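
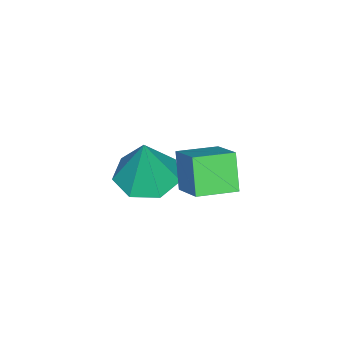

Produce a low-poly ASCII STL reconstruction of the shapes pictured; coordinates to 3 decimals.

solid 
facet normal -0.237 -0.068 -0.969
outer loop
vertex -1.112 -3.783 -0.228
vertex -1.646 -2.989 -0.153
vertex -0.715 -3.066 -0.375
endloop
endfacet
facet normal 0.863 -0.421 0.278
outer loop
vertex -1.112 -3.783 -0.228
vertex -0.715 -3.066 -0.375
vertex -1.234 -2.871 1.533
endloop
endfacet
facet normal -0.237 -0.068 -0.969
outer loop
vertex -0.715 -3.066 -0.375
vertex -1.646 -2.989 -0.153
vertex -1.019 -2.29 -0.355
endloop
endfacet
facet normal 0.912 0.352 0.212
outer loop
vertex -0.715 -3.066 -0.375
vertex -1.019 -2.29 -0.355
vertex -1.234 -2.871 1.533
endloop
endfacet
facet normal -0.237 -0.068 -0.969
outer loop
vertex -1.019 -2.29 -0.355
vertex -1.646 -2.989 -0.153
vertex -1.795 -2.041 -0.183
endloop
endfacet
facet normal 0.352 0.882 0.312
outer loop
vertex -1.019 -2.29 -0.355
vertex -1.795 -2.041 -0.183
vertex -1.234 -2.871 1.533
endloop
endfacet
facet normal -0.236 -0.068 -0.969
outer loop
vertex -1.795 -2.041 -0.183
vertex -1.646 -2.989 -0.153
vertex -2.459 -2.505 0.011
endloop
endfacet
facet normal -0.392 0.771 0.501
outer loop
vertex -1.795 -2.041 -0.183
vertex -2.459 -2.505 0.011
vertex -1.234 -2.871 1.533
endloop
endfacet
facet normal -0.236 -0.068 -0.969
outer loop
vertex -2.459 -2.505 0.011
vertex -1.646 -2.989 -0.153
vertex -2.51 -3.334 0.082
endloop
endfacet
facet normal -0.763 0.102 0.638
outer loop
vertex -2.459 -2.505 0.011
vertex -2.51 -3.334 0.082
vertex -1.234 -2.871 1.533
endloop
endfacet
facet normal -0.237 -0.067 -0.969
outer loop
vertex -2.51 -3.334 0.082
vertex -1.646 -2.989 -0.153
vertex -1.911 -3.902 -0.025
endloop
endfacet
facet normal -0.479 -0.622 0.620
outer loop
vertex -2.51 -3.334 0.082
vertex -1.911 -3.902 -0.025
vertex -1.234 -2.871 1.533
endloop
endfacet
facet normal -0.236 -0.067 -0.969
outer loop
vertex -1.911 -3.902 -0.025
vertex -1.646 -2.989 -0.153
vertex -1.112 -3.783 -0.228
endloop
endfacet
facet normal 0.244 -0.854 0.459
outer loop
vertex -1.911 -3.902 -0.025
vertex -1.112 -3.783 -0.228
vertex -1.234 -2.871 1.533
endloop
endfacet
facet normal -0.572 -0.634 -0.520
outer loop
vertex -0.275 -1.491 2.585
vertex -1.079 -0.652 2.446
vertex 0.258 -1.147 1.579
endloop
endfacet
facet normal 0.687 -0.717 0.119
outer loop
vertex 0.979 -0.348 2.234
vertex -0.275 -1.491 2.585
vertex 0.258 -1.147 1.579
endloop
endfacet
facet normal -0.572 -0.634 -0.520
outer loop
vertex 0.258 -1.147 1.579
vertex -1.079 -0.652 2.446
vertex -0.545 -0.308 1.439
endloop
endfacet
facet normal 0.449 0.288 -0.846
outer loop
vertex -0.545 -0.308 1.439
vertex 0.979 -0.348 2.234
vertex 0.258 -1.147 1.579
endloop
endfacet
facet normal -0.448 -0.289 0.846
outer loop
vertex -0.275 -1.491 2.585
vertex -0.358 0.147 3.101
vertex -1.079 -0.652 2.446
endloop
endfacet
facet normal 0.687 -0.717 0.119
outer loop
vertex 0.445 -0.692 3.241
vertex -0.275 -1.491 2.585
vertex 0.979 -0.348 2.234
endloop
endfacet
facet normal -0.449 -0.289 0.845
outer loop
vertex 0.445 -0.692 3.241
vertex -0.358 0.147 3.101
vertex -0.275 -1.491 2.585
endloop
endfacet
facet normal -0.687 0.717 -0.119
outer loop
vertex -1.079 -0.652 2.446
vertex -0.358 0.147 3.101
vertex -0.545 -0.308 1.439
endloop
endfacet
facet normal 0.449 0.290 -0.845
outer loop
vertex 0.175 0.491 2.095
vertex 0.979 -0.348 2.234
vertex -0.545 -0.308 1.439
endloop
endfacet
facet normal -0.687 0.717 -0.119
outer loop
vertex -0.545 -0.308 1.439
vertex -0.358 0.147 3.101
vertex 0.175 0.491 2.095
endloop
endfacet
facet normal 0.572 0.634 0.520
outer loop
vertex 0.175 0.491 2.095
vertex 0.445 -0.692 3.241
vertex 0.979 -0.348 2.234
endloop
endfacet
facet normal 0.572 0.634 0.520
outer loop
vertex -0.358 0.147 3.101
vertex 0.445 -0.692 3.241
vertex 0.175 0.491 2.095
endloop
endfacet

endsolid


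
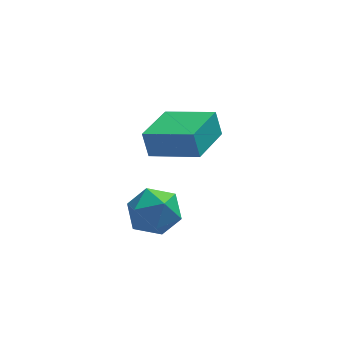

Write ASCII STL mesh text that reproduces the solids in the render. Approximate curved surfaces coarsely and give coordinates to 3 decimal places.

solid 
facet normal -0.516 -0.843 0.152
outer loop
vertex 2.048 2.115 3.012
vertex 0.248 3.1 2.369
vertex 2.254 1.797 1.947
endloop
endfacet
facet normal 0.837 -0.458 0.299
outer loop
vertex 3.332 3.56 1.631
vertex 2.048 2.115 3.012
vertex 2.254 1.797 1.947
endloop
endfacet
facet normal -0.516 -0.843 0.151
outer loop
vertex 2.254 1.797 1.947
vertex 0.248 3.1 2.369
vertex 0.454 2.783 1.305
endloop
endfacet
facet normal 0.182 -0.280 -0.942
outer loop
vertex 0.454 2.783 1.305
vertex 3.332 3.56 1.631
vertex 2.254 1.797 1.947
endloop
endfacet
facet normal -0.183 0.281 0.942
outer loop
vertex 2.048 2.115 3.012
vertex 1.326 4.863 2.053
vertex 0.248 3.1 2.369
endloop
endfacet
facet normal 0.837 -0.458 0.299
outer loop
vertex 3.126 3.877 2.695
vertex 2.048 2.115 3.012
vertex 3.332 3.56 1.631
endloop
endfacet
facet normal -0.182 0.281 0.942
outer loop
vertex 3.126 3.877 2.695
vertex 1.326 4.863 2.053
vertex 2.048 2.115 3.012
endloop
endfacet
facet normal -0.837 0.458 -0.299
outer loop
vertex 0.248 3.1 2.369
vertex 1.326 4.863 2.053
vertex 0.454 2.783 1.305
endloop
endfacet
facet normal 0.183 -0.281 -0.942
outer loop
vertex 1.532 4.545 0.988
vertex 3.332 3.56 1.631
vertex 0.454 2.783 1.305
endloop
endfacet
facet normal -0.837 0.458 -0.299
outer loop
vertex 0.454 2.783 1.305
vertex 1.326 4.863 2.053
vertex 1.532 4.545 0.988
endloop
endfacet
facet normal 0.516 0.843 -0.151
outer loop
vertex 1.532 4.545 0.988
vertex 3.126 3.877 2.695
vertex 3.332 3.56 1.631
endloop
endfacet
facet normal 0.516 0.843 -0.152
outer loop
vertex 1.326 4.863 2.053
vertex 3.126 3.877 2.695
vertex 1.532 4.545 0.988
endloop
endfacet
facet normal -0.266 -0.170 0.949
outer loop
vertex 0.097 0.225 1.802
vertex -0.45 -0.705 1.482
vertex 0.634 -0.763 1.776
endloop
endfacet
facet normal 0.360 0.172 0.917
outer loop
vertex 0.097 0.225 1.802
vertex 0.634 -0.763 1.776
vertex 1.146 0.166 1.401
endloop
endfacet
facet normal 0.260 0.784 0.564
outer loop
vertex 0.097 0.225 1.802
vertex 1.146 0.166 1.401
vertex 0.378 0.798 0.876
endloop
endfacet
facet normal -0.429 0.821 0.378
outer loop
vertex 0.097 0.225 1.802
vertex 0.378 0.798 0.876
vertex -0.608 0.26 0.926
endloop
endfacet
facet normal -0.753 0.231 0.616
outer loop
vertex 0.097 0.225 1.802
vertex -0.608 0.26 0.926
vertex -0.45 -0.705 1.482
endloop
endfacet
facet normal 0.811 -0.230 0.538
outer loop
vertex 1.146 0.166 1.401
vertex 0.634 -0.763 1.776
vertex 1.248 -0.8 0.834
endloop
endfacet
facet normal -0.202 -0.783 0.589
outer loop
vertex 0.634 -0.763 1.776
vertex -0.45 -0.705 1.482
vertex 0.262 -1.338 0.884
endloop
endfacet
facet normal -0.990 -0.134 0.049
outer loop
vertex -0.45 -0.705 1.482
vertex -0.608 0.26 0.926
vertex -0.506 -0.706 0.359
endloop
endfacet
facet normal -0.464 0.820 -0.335
outer loop
vertex -0.608 0.26 0.926
vertex 0.378 0.798 0.876
vertex 0.006 0.223 -0.016
endloop
endfacet
facet normal 0.648 0.761 -0.033
outer loop
vertex 0.378 0.798 0.876
vertex 1.146 0.166 1.401
vertex 1.09 0.165 0.278
endloop
endfacet
facet normal 0.429 -0.821 -0.378
outer loop
vertex 0.543 -0.765 -0.042
vertex 1.248 -0.8 0.834
vertex 0.262 -1.338 0.884
endloop
endfacet
facet normal -0.260 -0.784 -0.564
outer loop
vertex 0.543 -0.765 -0.042
vertex 0.262 -1.338 0.884
vertex -0.506 -0.706 0.359
endloop
endfacet
facet normal -0.360 -0.172 -0.917
outer loop
vertex 0.543 -0.765 -0.042
vertex -0.506 -0.706 0.359
vertex 0.006 0.223 -0.016
endloop
endfacet
facet normal 0.266 0.170 -0.949
outer loop
vertex 0.543 -0.765 -0.042
vertex 0.006 0.223 -0.016
vertex 1.09 0.165 0.278
endloop
endfacet
facet normal 0.753 -0.231 -0.616
outer loop
vertex 0.543 -0.765 -0.042
vertex 1.09 0.165 0.278
vertex 1.248 -0.8 0.834
endloop
endfacet
facet normal 0.464 -0.820 0.335
outer loop
vertex 0.262 -1.338 0.884
vertex 1.248 -0.8 0.834
vertex 0.634 -0.763 1.776
endloop
endfacet
facet normal -0.648 -0.761 0.033
outer loop
vertex -0.506 -0.706 0.359
vertex 0.262 -1.338 0.884
vertex -0.45 -0.705 1.482
endloop
endfacet
facet normal -0.811 0.230 -0.538
outer loop
vertex 0.006 0.223 -0.016
vertex -0.506 -0.706 0.359
vertex -0.608 0.26 0.926
endloop
endfacet
facet normal 0.202 0.783 -0.589
outer loop
vertex 1.09 0.165 0.278
vertex 0.006 0.223 -0.016
vertex 0.378 0.798 0.876
endloop
endfacet
facet normal 0.990 0.134 -0.049
outer loop
vertex 1.248 -0.8 0.834
vertex 1.09 0.165 0.278
vertex 1.146 0.166 1.401
endloop
endfacet

endsolid


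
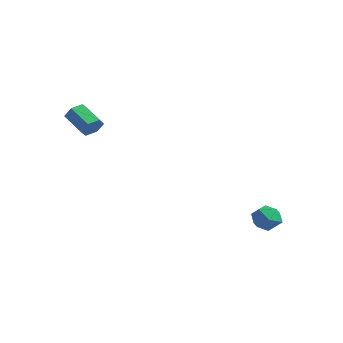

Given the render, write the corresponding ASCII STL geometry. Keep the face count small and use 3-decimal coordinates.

solid 
facet normal 0.873 0.025 -0.486
outer loop
vertex -1.157 -2.245 1.556
vertex -1.391 -2.396 1.128
vertex -1.347 -1.898 1.233
endloop
endfacet
facet normal 0.314 0.733 0.603
outer loop
vertex -1.157 -2.245 1.556
vertex -1.347 -1.898 1.233
vertex -2.136 -2.274 2.1
endloop
endfacet
facet normal 0.314 0.733 0.603
outer loop
vertex -2.136 -2.274 2.1
vertex -1.347 -1.898 1.233
vertex -2.326 -1.927 1.777
endloop
endfacet
facet normal -0.874 -0.027 0.485
outer loop
vertex -2.136 -2.274 2.1
vertex -2.326 -1.927 1.777
vertex -2.369 -2.424 1.672
endloop
endfacet
facet normal 0.874 0.025 -0.485
outer loop
vertex -1.347 -1.898 1.233
vertex -1.391 -2.396 1.128
vertex -1.58 -2.049 0.805
endloop
endfacet
facet normal -0.165 0.955 -0.247
outer loop
vertex -1.347 -1.898 1.233
vertex -1.58 -2.049 0.805
vertex -2.326 -1.927 1.777
endloop
endfacet
facet normal -0.165 0.955 -0.247
outer loop
vertex -2.326 -1.927 1.777
vertex -1.58 -2.049 0.805
vertex -2.559 -2.078 1.349
endloop
endfacet
facet normal -0.874 -0.027 0.485
outer loop
vertex -2.326 -1.927 1.777
vertex -2.559 -2.078 1.349
vertex -2.369 -2.424 1.672
endloop
endfacet
facet normal 0.874 0.025 -0.485
outer loop
vertex -1.58 -2.049 0.805
vertex -1.391 -2.396 1.128
vertex -1.624 -2.546 0.7
endloop
endfacet
facet normal -0.479 0.222 -0.850
outer loop
vertex -1.58 -2.049 0.805
vertex -1.624 -2.546 0.7
vertex -2.559 -2.078 1.349
endloop
endfacet
facet normal -0.479 0.222 -0.850
outer loop
vertex -2.559 -2.078 1.349
vertex -1.624 -2.546 0.7
vertex -2.603 -2.575 1.244
endloop
endfacet
facet normal -0.873 -0.025 0.486
outer loop
vertex -2.559 -2.078 1.349
vertex -2.603 -2.575 1.244
vertex -2.369 -2.424 1.672
endloop
endfacet
facet normal 0.874 0.027 -0.485
outer loop
vertex -1.624 -2.546 0.7
vertex -1.391 -2.396 1.128
vertex -1.434 -2.893 1.023
endloop
endfacet
facet normal -0.314 -0.733 -0.603
outer loop
vertex -1.624 -2.546 0.7
vertex -1.434 -2.893 1.023
vertex -2.603 -2.575 1.244
endloop
endfacet
facet normal -0.314 -0.733 -0.603
outer loop
vertex -2.603 -2.575 1.244
vertex -1.434 -2.893 1.023
vertex -2.413 -2.922 1.567
endloop
endfacet
facet normal -0.873 -0.025 0.486
outer loop
vertex -2.603 -2.575 1.244
vertex -2.413 -2.922 1.567
vertex -2.369 -2.424 1.672
endloop
endfacet
facet normal 0.874 0.027 -0.485
outer loop
vertex -1.434 -2.893 1.023
vertex -1.391 -2.396 1.128
vertex -1.201 -2.742 1.451
endloop
endfacet
facet normal 0.165 -0.955 0.247
outer loop
vertex -1.434 -2.893 1.023
vertex -1.201 -2.742 1.451
vertex -2.413 -2.922 1.567
endloop
endfacet
facet normal 0.165 -0.955 0.247
outer loop
vertex -2.413 -2.922 1.567
vertex -1.201 -2.742 1.451
vertex -2.18 -2.771 1.995
endloop
endfacet
facet normal -0.874 -0.025 0.485
outer loop
vertex -2.413 -2.922 1.567
vertex -2.18 -2.771 1.995
vertex -2.369 -2.424 1.672
endloop
endfacet
facet normal 0.873 0.025 -0.486
outer loop
vertex -1.201 -2.742 1.451
vertex -1.391 -2.396 1.128
vertex -1.157 -2.245 1.556
endloop
endfacet
facet normal 0.479 -0.222 0.850
outer loop
vertex -1.201 -2.742 1.451
vertex -1.157 -2.245 1.556
vertex -2.18 -2.771 1.995
endloop
endfacet
facet normal 0.479 -0.222 0.850
outer loop
vertex -2.18 -2.771 1.995
vertex -1.157 -2.245 1.556
vertex -2.136 -2.274 2.1
endloop
endfacet
facet normal -0.874 -0.025 0.485
outer loop
vertex -2.18 -2.771 1.995
vertex -2.136 -2.274 2.1
vertex -2.369 -2.424 1.672
endloop
endfacet
facet normal -0.540 0.799 0.265
outer loop
vertex 2.659 3.352 -3.557
vertex 2.107 3.065 -3.816
vertex 2.27 2.961 -3.171
endloop
endfacet
facet normal 0.006 0.699 0.715
outer loop
vertex 2.659 3.352 -3.557
vertex 2.27 2.961 -3.171
vertex 2.94 2.914 -3.131
endloop
endfacet
facet normal 0.610 0.718 0.336
outer loop
vertex 2.659 3.352 -3.557
vertex 2.94 2.914 -3.131
vertex 3.192 2.99 -3.751
endloop
endfacet
facet normal 0.436 0.829 -0.349
outer loop
vertex 2.659 3.352 -3.557
vertex 3.192 2.99 -3.751
vertex 2.677 3.083 -4.174
endloop
endfacet
facet normal -0.273 0.879 -0.391
outer loop
vertex 2.659 3.352 -3.557
vertex 2.677 3.083 -4.174
vertex 2.107 3.065 -3.816
endloop
endfacet
facet normal -0.056 0.047 0.997
outer loop
vertex 2.94 2.914 -3.131
vertex 2.27 2.961 -3.171
vertex 2.563 2.357 -3.126
endloop
endfacet
facet normal -0.940 0.208 0.271
outer loop
vertex 2.27 2.961 -3.171
vertex 2.107 3.065 -3.816
vertex 2.048 2.45 -3.549
endloop
endfacet
facet normal -0.508 0.337 -0.792
outer loop
vertex 2.107 3.065 -3.816
vertex 2.677 3.083 -4.174
vertex 2.3 2.526 -4.169
endloop
endfacet
facet normal 0.641 0.257 -0.724
outer loop
vertex 2.677 3.083 -4.174
vertex 3.192 2.99 -3.751
vertex 2.97 2.479 -4.129
endloop
endfacet
facet normal 0.920 0.078 0.384
outer loop
vertex 3.192 2.99 -3.751
vertex 2.94 2.914 -3.131
vertex 3.133 2.375 -3.484
endloop
endfacet
facet normal -0.436 -0.829 0.349
outer loop
vertex 2.581 2.088 -3.743
vertex 2.563 2.357 -3.126
vertex 2.048 2.45 -3.549
endloop
endfacet
facet normal -0.610 -0.718 -0.336
outer loop
vertex 2.581 2.088 -3.743
vertex 2.048 2.45 -3.549
vertex 2.3 2.526 -4.169
endloop
endfacet
facet normal -0.006 -0.699 -0.715
outer loop
vertex 2.581 2.088 -3.743
vertex 2.3 2.526 -4.169
vertex 2.97 2.479 -4.129
endloop
endfacet
facet normal 0.540 -0.799 -0.265
outer loop
vertex 2.581 2.088 -3.743
vertex 2.97 2.479 -4.129
vertex 3.133 2.375 -3.484
endloop
endfacet
facet normal 0.273 -0.879 0.391
outer loop
vertex 2.581 2.088 -3.743
vertex 3.133 2.375 -3.484
vertex 2.563 2.357 -3.126
endloop
endfacet
facet normal -0.641 -0.257 0.724
outer loop
vertex 2.048 2.45 -3.549
vertex 2.563 2.357 -3.126
vertex 2.27 2.961 -3.171
endloop
endfacet
facet normal -0.920 -0.078 -0.384
outer loop
vertex 2.3 2.526 -4.169
vertex 2.048 2.45 -3.549
vertex 2.107 3.065 -3.816
endloop
endfacet
facet normal 0.056 -0.047 -0.997
outer loop
vertex 2.97 2.479 -4.129
vertex 2.3 2.526 -4.169
vertex 2.677 3.083 -4.174
endloop
endfacet
facet normal 0.940 -0.208 -0.271
outer loop
vertex 3.133 2.375 -3.484
vertex 2.97 2.479 -4.129
vertex 3.192 2.99 -3.751
endloop
endfacet
facet normal 0.508 -0.337 0.792
outer loop
vertex 2.563 2.357 -3.126
vertex 3.133 2.375 -3.484
vertex 2.94 2.914 -3.131
endloop
endfacet

endsolid


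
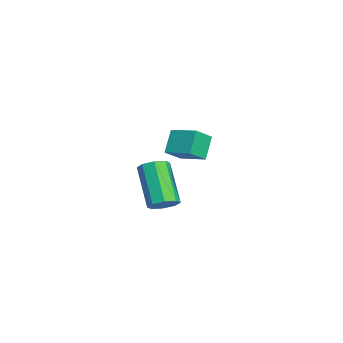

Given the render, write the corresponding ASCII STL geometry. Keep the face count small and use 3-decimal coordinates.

solid 
facet normal -0.540 0.242 0.806
outer loop
vertex -2.172 -0.168 0.543
vertex -1.327 0.809 0.816
vertex -2.762 0.51 -0.056
endloop
endfacet
facet normal -0.640 -0.740 -0.207
outer loop
vertex -2.093 0.211 -1.056
vertex -2.172 -0.168 0.543
vertex -2.762 0.51 -0.056
endloop
endfacet
facet normal -0.540 0.242 0.806
outer loop
vertex -2.762 0.51 -0.056
vertex -1.327 0.809 0.816
vertex -1.917 1.487 0.217
endloop
endfacet
facet normal -0.547 0.628 -0.554
outer loop
vertex -1.917 1.487 0.217
vertex -2.093 0.211 -1.056
vertex -2.762 0.51 -0.056
endloop
endfacet
facet normal 0.547 -0.628 0.554
outer loop
vertex -2.172 -0.168 0.543
vertex -0.658 0.51 -0.184
vertex -1.327 0.809 0.816
endloop
endfacet
facet normal -0.640 -0.740 -0.207
outer loop
vertex -1.503 -0.467 -0.457
vertex -2.172 -0.168 0.543
vertex -2.093 0.211 -1.056
endloop
endfacet
facet normal 0.547 -0.628 0.554
outer loop
vertex -1.503 -0.467 -0.457
vertex -0.658 0.51 -0.184
vertex -2.172 -0.168 0.543
endloop
endfacet
facet normal 0.640 0.740 0.207
outer loop
vertex -1.327 0.809 0.816
vertex -0.658 0.51 -0.184
vertex -1.917 1.487 0.217
endloop
endfacet
facet normal -0.547 0.628 -0.554
outer loop
vertex -1.248 1.188 -0.783
vertex -2.093 0.211 -1.056
vertex -1.917 1.487 0.217
endloop
endfacet
facet normal 0.640 0.740 0.207
outer loop
vertex -1.917 1.487 0.217
vertex -0.658 0.51 -0.184
vertex -1.248 1.188 -0.783
endloop
endfacet
facet normal 0.540 -0.242 -0.806
outer loop
vertex -1.248 1.188 -0.783
vertex -1.503 -0.467 -0.457
vertex -2.093 0.211 -1.056
endloop
endfacet
facet normal 0.540 -0.242 -0.806
outer loop
vertex -0.658 0.51 -0.184
vertex -1.503 -0.467 -0.457
vertex -1.248 1.188 -0.783
endloop
endfacet
facet normal 0.622 0.166 -0.765
outer loop
vertex 3.783 -1.166 -0.966
vertex 3.374 -0.718 -1.201
vertex 3.878 -0.711 -0.79
endloop
endfacet
facet normal 0.759 -0.367 0.538
outer loop
vertex 3.783 -1.166 -0.966
vertex 3.878 -0.711 -0.79
vertex 2.494 -1.51 0.617
endloop
endfacet
facet normal 0.759 -0.366 0.539
outer loop
vertex 2.494 -1.51 0.617
vertex 3.878 -0.711 -0.79
vertex 2.589 -1.054 0.793
endloop
endfacet
facet normal -0.623 -0.165 0.764
outer loop
vertex 2.494 -1.51 0.617
vertex 2.589 -1.054 0.793
vertex 2.086 -1.062 0.381
endloop
endfacet
facet normal 0.622 0.165 -0.765
outer loop
vertex 3.878 -0.711 -0.79
vertex 3.374 -0.718 -1.201
vertex 3.678 -0.26 -0.855
endloop
endfacet
facet normal 0.671 0.389 0.631
outer loop
vertex 3.878 -0.711 -0.79
vertex 3.678 -0.26 -0.855
vertex 2.589 -1.054 0.793
endloop
endfacet
facet normal 0.671 0.389 0.631
outer loop
vertex 2.589 -1.054 0.793
vertex 3.678 -0.26 -0.855
vertex 2.389 -0.603 0.728
endloop
endfacet
facet normal -0.623 -0.166 0.764
outer loop
vertex 2.589 -1.054 0.793
vertex 2.389 -0.603 0.728
vertex 2.086 -1.062 0.381
endloop
endfacet
facet normal 0.623 0.164 -0.765
outer loop
vertex 3.678 -0.26 -0.855
vertex 3.374 -0.718 -1.201
vertex 3.301 -0.077 -1.123
endloop
endfacet
facet normal 0.192 0.915 0.355
outer loop
vertex 3.678 -0.26 -0.855
vertex 3.301 -0.077 -1.123
vertex 2.389 -0.603 0.728
endloop
endfacet
facet normal 0.190 0.916 0.354
outer loop
vertex 2.389 -0.603 0.728
vertex 3.301 -0.077 -1.123
vertex 2.012 -0.421 0.46
endloop
endfacet
facet normal -0.623 -0.166 0.764
outer loop
vertex 2.389 -0.603 0.728
vertex 2.012 -0.421 0.46
vertex 2.086 -1.062 0.381
endloop
endfacet
facet normal 0.623 0.164 -0.765
outer loop
vertex 3.301 -0.077 -1.123
vertex 3.374 -0.718 -1.201
vertex 2.966 -0.27 -1.437
endloop
endfacet
facet normal -0.401 0.907 -0.130
outer loop
vertex 3.301 -0.077 -1.123
vertex 2.966 -0.27 -1.437
vertex 2.012 -0.421 0.46
endloop
endfacet
facet normal -0.401 0.907 -0.130
outer loop
vertex 2.012 -0.421 0.46
vertex 2.966 -0.27 -1.437
vertex 1.677 -0.614 0.146
endloop
endfacet
facet normal -0.622 -0.166 0.765
outer loop
vertex 2.012 -0.421 0.46
vertex 1.677 -0.614 0.146
vertex 2.086 -1.062 0.381
endloop
endfacet
facet normal 0.623 0.165 -0.764
outer loop
vertex 2.966 -0.27 -1.437
vertex 3.374 -0.718 -1.201
vertex 2.871 -0.726 -1.613
endloop
endfacet
facet normal -0.759 0.366 -0.539
outer loop
vertex 2.966 -0.27 -1.437
vertex 2.871 -0.726 -1.613
vertex 1.677 -0.614 0.146
endloop
endfacet
facet normal -0.759 0.367 -0.538
outer loop
vertex 1.677 -0.614 0.146
vertex 2.871 -0.726 -1.613
vertex 1.582 -1.069 -0.03
endloop
endfacet
facet normal -0.622 -0.166 0.765
outer loop
vertex 1.677 -0.614 0.146
vertex 1.582 -1.069 -0.03
vertex 2.086 -1.062 0.381
endloop
endfacet
facet normal 0.623 0.166 -0.764
outer loop
vertex 2.871 -0.726 -1.613
vertex 3.374 -0.718 -1.201
vertex 3.071 -1.177 -1.548
endloop
endfacet
facet normal -0.671 -0.389 -0.631
outer loop
vertex 2.871 -0.726 -1.613
vertex 3.071 -1.177 -1.548
vertex 1.582 -1.069 -0.03
endloop
endfacet
facet normal -0.671 -0.389 -0.631
outer loop
vertex 1.582 -1.069 -0.03
vertex 3.071 -1.177 -1.548
vertex 1.782 -1.52 0.035
endloop
endfacet
facet normal -0.622 -0.165 0.765
outer loop
vertex 1.582 -1.069 -0.03
vertex 1.782 -1.52 0.035
vertex 2.086 -1.062 0.381
endloop
endfacet
facet normal 0.623 0.166 -0.764
outer loop
vertex 3.071 -1.177 -1.548
vertex 3.374 -0.718 -1.201
vertex 3.448 -1.359 -1.28
endloop
endfacet
facet normal -0.191 -0.916 -0.354
outer loop
vertex 3.071 -1.177 -1.548
vertex 3.448 -1.359 -1.28
vertex 1.782 -1.52 0.035
endloop
endfacet
facet normal -0.192 -0.915 -0.355
outer loop
vertex 1.782 -1.52 0.035
vertex 3.448 -1.359 -1.28
vertex 2.159 -1.703 0.303
endloop
endfacet
facet normal -0.623 -0.164 0.765
outer loop
vertex 1.782 -1.52 0.035
vertex 2.159 -1.703 0.303
vertex 2.086 -1.062 0.381
endloop
endfacet
facet normal 0.622 0.166 -0.765
outer loop
vertex 3.448 -1.359 -1.28
vertex 3.374 -0.718 -1.201
vertex 3.783 -1.166 -0.966
endloop
endfacet
facet normal 0.401 -0.907 0.130
outer loop
vertex 3.448 -1.359 -1.28
vertex 3.783 -1.166 -0.966
vertex 2.159 -1.703 0.303
endloop
endfacet
facet normal 0.401 -0.907 0.130
outer loop
vertex 2.159 -1.703 0.303
vertex 3.783 -1.166 -0.966
vertex 2.494 -1.51 0.617
endloop
endfacet
facet normal -0.623 -0.164 0.765
outer loop
vertex 2.159 -1.703 0.303
vertex 2.494 -1.51 0.617
vertex 2.086 -1.062 0.381
endloop
endfacet

endsolid


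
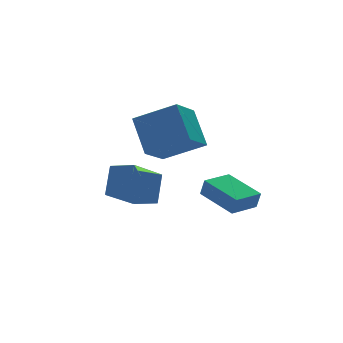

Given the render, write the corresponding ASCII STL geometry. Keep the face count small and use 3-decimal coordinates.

solid 
facet normal -0.711 -0.497 0.498
outer loop
vertex 0.045 -0.471 2.459
vertex -1.471 0.71 1.473
vertex -0.05 -1.879 0.917
endloop
endfacet
facet normal 0.702 -0.547 0.456
outer loop
vertex 1.251 -0.97 0.007
vertex 0.045 -0.471 2.459
vertex -0.05 -1.879 0.917
endloop
endfacet
facet normal -0.711 -0.497 0.498
outer loop
vertex -0.05 -1.879 0.917
vertex -1.471 0.71 1.473
vertex -1.566 -0.698 -0.068
endloop
endfacet
facet normal -0.045 -0.674 -0.738
outer loop
vertex -1.566 -0.698 -0.068
vertex 1.251 -0.97 0.007
vertex -0.05 -1.879 0.917
endloop
endfacet
facet normal 0.045 0.674 0.738
outer loop
vertex 0.045 -0.471 2.459
vertex -0.17 1.619 0.563
vertex -1.471 0.71 1.473
endloop
endfacet
facet normal 0.702 -0.547 0.456
outer loop
vertex 1.346 0.438 1.548
vertex 0.045 -0.471 2.459
vertex 1.251 -0.97 0.007
endloop
endfacet
facet normal 0.046 0.674 0.738
outer loop
vertex 1.346 0.438 1.548
vertex -0.17 1.619 0.563
vertex 0.045 -0.471 2.459
endloop
endfacet
facet normal -0.702 0.547 -0.457
outer loop
vertex -1.471 0.71 1.473
vertex -0.17 1.619 0.563
vertex -1.566 -0.698 -0.068
endloop
endfacet
facet normal -0.045 -0.674 -0.737
outer loop
vertex -0.265 0.211 -0.979
vertex 1.251 -0.97 0.007
vertex -1.566 -0.698 -0.068
endloop
endfacet
facet normal -0.702 0.547 -0.456
outer loop
vertex -1.566 -0.698 -0.068
vertex -0.17 1.619 0.563
vertex -0.265 0.211 -0.979
endloop
endfacet
facet normal 0.711 0.497 -0.498
outer loop
vertex -0.265 0.211 -0.979
vertex 1.346 0.438 1.548
vertex 1.251 -0.97 0.007
endloop
endfacet
facet normal 0.711 0.497 -0.498
outer loop
vertex -0.17 1.619 0.563
vertex 1.346 0.438 1.548
vertex -0.265 0.211 -0.979
endloop
endfacet
facet normal -0.961 -0.273 0.046
outer loop
vertex 0.425 -5.082 -1.444
vertex -0.075 -3.241 -0.949
vertex 0.33 -4.887 -2.266
endloop
endfacet
facet normal 0.254 -0.934 -0.251
outer loop
vertex 1.695 -4.499 -2.331
vertex 0.425 -5.082 -1.444
vertex 0.33 -4.887 -2.266
endloop
endfacet
facet normal -0.961 -0.273 0.045
outer loop
vertex 0.33 -4.887 -2.266
vertex -0.075 -3.241 -0.949
vertex -0.169 -3.046 -1.771
endloop
endfacet
facet normal -0.111 0.230 -0.967
outer loop
vertex -0.169 -3.046 -1.771
vertex 1.695 -4.499 -2.331
vertex 0.33 -4.887 -2.266
endloop
endfacet
facet normal 0.111 -0.230 0.967
outer loop
vertex 0.425 -5.082 -1.444
vertex 1.29 -2.853 -1.014
vertex -0.075 -3.241 -0.949
endloop
endfacet
facet normal 0.254 -0.934 -0.251
outer loop
vertex 1.789 -4.694 -1.509
vertex 0.425 -5.082 -1.444
vertex 1.695 -4.499 -2.331
endloop
endfacet
facet normal 0.111 -0.230 0.967
outer loop
vertex 1.789 -4.694 -1.509
vertex 1.29 -2.853 -1.014
vertex 0.425 -5.082 -1.444
endloop
endfacet
facet normal -0.254 0.934 0.251
outer loop
vertex -0.075 -3.241 -0.949
vertex 1.29 -2.853 -1.014
vertex -0.169 -3.046 -1.771
endloop
endfacet
facet normal -0.111 0.230 -0.967
outer loop
vertex 1.195 -2.658 -1.836
vertex 1.695 -4.499 -2.331
vertex -0.169 -3.046 -1.771
endloop
endfacet
facet normal -0.254 0.934 0.251
outer loop
vertex -0.169 -3.046 -1.771
vertex 1.29 -2.853 -1.014
vertex 1.195 -2.658 -1.836
endloop
endfacet
facet normal 0.961 0.273 -0.045
outer loop
vertex 1.195 -2.658 -1.836
vertex 1.789 -4.694 -1.509
vertex 1.695 -4.499 -2.331
endloop
endfacet
facet normal 0.961 0.273 -0.046
outer loop
vertex 1.29 -2.853 -1.014
vertex 1.789 -4.694 -1.509
vertex 1.195 -2.658 -1.836
endloop
endfacet
facet normal -0.499 0.825 -0.266
outer loop
vertex -2.241 1.349 -1.447
vertex -0.608 1.966 -2.597
vertex -2.856 0.558 -2.746
endloop
endfacet
facet normal -0.781 -0.296 0.550
outer loop
vertex -2.212 -0.506 -2.403
vertex -2.241 1.349 -1.447
vertex -2.856 0.558 -2.746
endloop
endfacet
facet normal -0.499 0.825 -0.266
outer loop
vertex -2.856 0.558 -2.746
vertex -0.608 1.966 -2.597
vertex -1.223 1.175 -3.895
endloop
endfacet
facet normal -0.375 -0.482 -0.792
outer loop
vertex -1.223 1.175 -3.895
vertex -2.212 -0.506 -2.403
vertex -2.856 0.558 -2.746
endloop
endfacet
facet normal 0.375 0.482 0.792
outer loop
vertex -2.241 1.349 -1.447
vertex 0.036 0.902 -2.254
vertex -0.608 1.966 -2.597
endloop
endfacet
facet normal -0.781 -0.296 0.550
outer loop
vertex -1.597 0.285 -1.105
vertex -2.241 1.349 -1.447
vertex -2.212 -0.506 -2.403
endloop
endfacet
facet normal 0.375 0.482 0.792
outer loop
vertex -1.597 0.285 -1.105
vertex 0.036 0.902 -2.254
vertex -2.241 1.349 -1.447
endloop
endfacet
facet normal 0.781 0.295 -0.550
outer loop
vertex -0.608 1.966 -2.597
vertex 0.036 0.902 -2.254
vertex -1.223 1.175 -3.895
endloop
endfacet
facet normal -0.376 -0.482 -0.792
outer loop
vertex -0.579 0.111 -3.553
vertex -2.212 -0.506 -2.403
vertex -1.223 1.175 -3.895
endloop
endfacet
facet normal 0.781 0.296 -0.550
outer loop
vertex -1.223 1.175 -3.895
vertex 0.036 0.902 -2.254
vertex -0.579 0.111 -3.553
endloop
endfacet
facet normal 0.499 -0.825 0.266
outer loop
vertex -0.579 0.111 -3.553
vertex -1.597 0.285 -1.105
vertex -2.212 -0.506 -2.403
endloop
endfacet
facet normal 0.499 -0.825 0.266
outer loop
vertex 0.036 0.902 -2.254
vertex -1.597 0.285 -1.105
vertex -0.579 0.111 -3.553
endloop
endfacet

endsolid


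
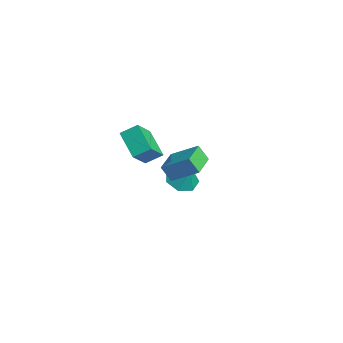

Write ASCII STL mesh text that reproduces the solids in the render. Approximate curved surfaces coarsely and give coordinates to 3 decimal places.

solid 
facet normal -0.297 -0.427 0.854
outer loop
vertex 3.599 -1.477 1.513
vertex 2.17 -0.468 1.52
vertex 2.705 -2.738 0.571
endloop
endfacet
facet normal 0.817 -0.577 -0.003
outer loop
vertex 3.03 -2.272 -0.36
vertex 3.599 -1.477 1.513
vertex 2.705 -2.738 0.571
endloop
endfacet
facet normal -0.298 -0.427 0.854
outer loop
vertex 2.705 -2.738 0.571
vertex 2.17 -0.468 1.52
vertex 1.276 -1.728 0.577
endloop
endfacet
facet normal -0.494 -0.696 -0.521
outer loop
vertex 1.276 -1.728 0.577
vertex 3.03 -2.272 -0.36
vertex 2.705 -2.738 0.571
endloop
endfacet
facet normal 0.494 0.696 0.521
outer loop
vertex 3.599 -1.477 1.513
vertex 2.495 -0.002 0.589
vertex 2.17 -0.468 1.52
endloop
endfacet
facet normal 0.817 -0.577 -0.003
outer loop
vertex 3.924 -1.012 0.583
vertex 3.599 -1.477 1.513
vertex 3.03 -2.272 -0.36
endloop
endfacet
facet normal 0.494 0.696 0.521
outer loop
vertex 3.924 -1.012 0.583
vertex 2.495 -0.002 0.589
vertex 3.599 -1.477 1.513
endloop
endfacet
facet normal -0.817 0.577 0.004
outer loop
vertex 2.17 -0.468 1.52
vertex 2.495 -0.002 0.589
vertex 1.276 -1.728 0.577
endloop
endfacet
facet normal -0.494 -0.696 -0.521
outer loop
vertex 1.601 -1.263 -0.353
vertex 3.03 -2.272 -0.36
vertex 1.276 -1.728 0.577
endloop
endfacet
facet normal -0.817 0.577 0.003
outer loop
vertex 1.276 -1.728 0.577
vertex 2.495 -0.002 0.589
vertex 1.601 -1.263 -0.353
endloop
endfacet
facet normal 0.298 0.428 -0.854
outer loop
vertex 1.601 -1.263 -0.353
vertex 3.924 -1.012 0.583
vertex 3.03 -2.272 -0.36
endloop
endfacet
facet normal 0.298 0.427 -0.854
outer loop
vertex 2.495 -0.002 0.589
vertex 3.924 -1.012 0.583
vertex 1.601 -1.263 -0.353
endloop
endfacet
facet normal -0.543 -0.213 -0.812
outer loop
vertex -2.417 0.768 -5.062
vertex -3.185 0.375 -4.446
vertex -3.058 1.369 -4.791
endloop
endfacet
facet normal 0.701 0.708 0.086
outer loop
vertex -2.417 0.768 -5.062
vertex -3.058 1.369 -4.791
vertex -2.495 0.645 -3.414
endloop
endfacet
facet normal -0.543 -0.213 -0.812
outer loop
vertex -3.058 1.369 -4.791
vertex -3.185 0.375 -4.446
vertex -3.795 1.222 -4.26
endloop
endfacet
facet normal 0.124 0.898 0.421
outer loop
vertex -3.058 1.369 -4.791
vertex -3.795 1.222 -4.26
vertex -2.495 0.645 -3.414
endloop
endfacet
facet normal -0.543 -0.213 -0.812
outer loop
vertex -3.795 1.222 -4.26
vertex -3.185 0.375 -4.446
vertex -4.072 0.437 -3.869
endloop
endfacet
facet normal -0.300 0.508 0.807
outer loop
vertex -3.795 1.222 -4.26
vertex -4.072 0.437 -3.869
vertex -2.495 0.645 -3.414
endloop
endfacet
facet normal -0.543 -0.212 -0.812
outer loop
vertex -4.072 0.437 -3.869
vertex -3.185 0.375 -4.446
vertex -3.681 -0.395 -3.913
endloop
endfacet
facet normal -0.253 -0.169 0.953
outer loop
vertex -4.072 0.437 -3.869
vertex -3.681 -0.395 -3.913
vertex -2.495 0.645 -3.414
endloop
endfacet
facet normal -0.543 -0.212 -0.812
outer loop
vertex -3.681 -0.395 -3.913
vertex -3.185 0.375 -4.446
vertex -2.917 -0.647 -4.358
endloop
endfacet
facet normal 0.231 -0.622 0.748
outer loop
vertex -3.681 -0.395 -3.913
vertex -2.917 -0.647 -4.358
vertex -2.495 0.645 -3.414
endloop
endfacet
facet normal -0.542 -0.212 -0.813
outer loop
vertex -2.917 -0.647 -4.358
vertex -3.185 0.375 -4.446
vertex -2.354 -0.129 -4.869
endloop
endfacet
facet normal 0.786 -0.511 0.348
outer loop
vertex -2.917 -0.647 -4.358
vertex -2.354 -0.129 -4.869
vertex -2.495 0.645 -3.414
endloop
endfacet
facet normal -0.543 -0.213 -0.812
outer loop
vertex -2.354 -0.129 -4.869
vertex -3.185 0.375 -4.446
vertex -2.417 0.768 -5.062
endloop
endfacet
facet normal 0.995 0.081 0.053
outer loop
vertex -2.354 -0.129 -4.869
vertex -2.417 0.768 -5.062
vertex -2.495 0.645 -3.414
endloop
endfacet
facet normal -0.836 -0.135 0.532
outer loop
vertex -4.374 -2.942 -0.724
vertex -4.136 -1.946 -0.098
vertex -5.336 -1.924 -1.978
endloop
endfacet
facet normal -0.198 -0.830 -0.522
outer loop
vertex -3.664 -1.654 -3.042
vertex -4.374 -2.942 -0.724
vertex -5.336 -1.924 -1.978
endloop
endfacet
facet normal -0.836 -0.135 0.532
outer loop
vertex -5.336 -1.924 -1.978
vertex -4.136 -1.946 -0.098
vertex -5.098 -0.928 -1.352
endloop
endfacet
facet normal -0.512 0.541 -0.667
outer loop
vertex -5.098 -0.928 -1.352
vertex -3.664 -1.654 -3.042
vertex -5.336 -1.924 -1.978
endloop
endfacet
facet normal 0.512 -0.541 0.667
outer loop
vertex -4.374 -2.942 -0.724
vertex -2.464 -1.676 -1.162
vertex -4.136 -1.946 -0.098
endloop
endfacet
facet normal -0.198 -0.830 -0.522
outer loop
vertex -2.702 -2.672 -1.788
vertex -4.374 -2.942 -0.724
vertex -3.664 -1.654 -3.042
endloop
endfacet
facet normal 0.512 -0.541 0.667
outer loop
vertex -2.702 -2.672 -1.788
vertex -2.464 -1.676 -1.162
vertex -4.374 -2.942 -0.724
endloop
endfacet
facet normal 0.198 0.830 0.522
outer loop
vertex -4.136 -1.946 -0.098
vertex -2.464 -1.676 -1.162
vertex -5.098 -0.928 -1.352
endloop
endfacet
facet normal -0.512 0.541 -0.667
outer loop
vertex -3.426 -0.658 -2.416
vertex -3.664 -1.654 -3.042
vertex -5.098 -0.928 -1.352
endloop
endfacet
facet normal 0.198 0.830 0.522
outer loop
vertex -5.098 -0.928 -1.352
vertex -2.464 -1.676 -1.162
vertex -3.426 -0.658 -2.416
endloop
endfacet
facet normal 0.836 0.135 -0.532
outer loop
vertex -3.426 -0.658 -2.416
vertex -2.702 -2.672 -1.788
vertex -3.664 -1.654 -3.042
endloop
endfacet
facet normal 0.836 0.135 -0.532
outer loop
vertex -2.464 -1.676 -1.162
vertex -2.702 -2.672 -1.788
vertex -3.426 -0.658 -2.416
endloop
endfacet

endsolid


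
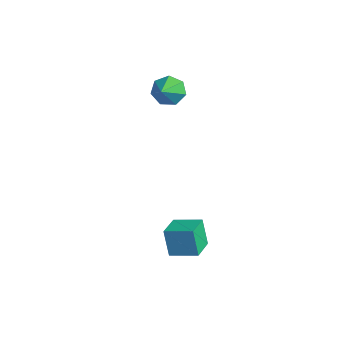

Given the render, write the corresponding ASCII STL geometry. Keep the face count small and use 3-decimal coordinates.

solid 
facet normal -0.697 0.695 -0.176
outer loop
vertex 2.362 1.121 -3.179
vertex 3.432 2.29 -2.797
vertex 2.853 1.202 -4.804
endloop
endfacet
facet normal -0.656 -0.717 -0.234
outer loop
vertex 3.968 0.09 -4.523
vertex 2.362 1.121 -3.179
vertex 2.853 1.202 -4.804
endloop
endfacet
facet normal -0.697 0.695 -0.176
outer loop
vertex 2.853 1.202 -4.804
vertex 3.432 2.29 -2.797
vertex 3.923 2.371 -4.423
endloop
endfacet
facet normal 0.288 0.048 -0.956
outer loop
vertex 3.923 2.371 -4.423
vertex 3.968 0.09 -4.523
vertex 2.853 1.202 -4.804
endloop
endfacet
facet normal -0.289 -0.048 0.956
outer loop
vertex 2.362 1.121 -3.179
vertex 4.547 1.178 -2.516
vertex 3.432 2.29 -2.797
endloop
endfacet
facet normal -0.656 -0.717 -0.234
outer loop
vertex 3.477 0.009 -2.897
vertex 2.362 1.121 -3.179
vertex 3.968 0.09 -4.523
endloop
endfacet
facet normal -0.289 -0.047 0.956
outer loop
vertex 3.477 0.009 -2.897
vertex 4.547 1.178 -2.516
vertex 2.362 1.121 -3.179
endloop
endfacet
facet normal 0.656 0.717 0.234
outer loop
vertex 3.432 2.29 -2.797
vertex 4.547 1.178 -2.516
vertex 3.923 2.371 -4.423
endloop
endfacet
facet normal 0.289 0.048 -0.956
outer loop
vertex 5.038 1.259 -4.141
vertex 3.968 0.09 -4.523
vertex 3.923 2.371 -4.423
endloop
endfacet
facet normal 0.656 0.717 0.234
outer loop
vertex 3.923 2.371 -4.423
vertex 4.547 1.178 -2.516
vertex 5.038 1.259 -4.141
endloop
endfacet
facet normal 0.697 -0.695 0.176
outer loop
vertex 5.038 1.259 -4.141
vertex 3.477 0.009 -2.897
vertex 3.968 0.09 -4.523
endloop
endfacet
facet normal 0.697 -0.695 0.176
outer loop
vertex 4.547 1.178 -2.516
vertex 3.477 0.009 -2.897
vertex 5.038 1.259 -4.141
endloop
endfacet
facet normal -0.651 0.546 -0.527
outer loop
vertex -2.162 4.093 2.998
vertex -2.855 3.366 3.102
vertex -2.678 4.158 3.703
endloop
endfacet
facet normal 0.714 0.515 0.475
outer loop
vertex -2.162 4.093 2.998
vertex -2.678 4.158 3.703
vertex -1.625 2.334 4.098
endloop
endfacet
facet normal -0.651 0.546 -0.527
outer loop
vertex -2.678 4.158 3.703
vertex -2.855 3.366 3.102
vertex -3.328 3.626 3.955
endloop
endfacet
facet normal 0.136 0.284 0.949
outer loop
vertex -2.678 4.158 3.703
vertex -3.328 3.626 3.955
vertex -1.625 2.334 4.098
endloop
endfacet
facet normal -0.651 0.546 -0.527
outer loop
vertex -3.328 3.626 3.955
vertex -2.855 3.366 3.102
vertex -3.622 2.899 3.565
endloop
endfacet
facet normal -0.331 -0.339 0.881
outer loop
vertex -3.328 3.626 3.955
vertex -3.622 2.899 3.565
vertex -1.625 2.334 4.098
endloop
endfacet
facet normal -0.651 0.546 -0.528
outer loop
vertex -3.622 2.899 3.565
vertex -2.855 3.366 3.102
vertex -3.338 2.523 2.826
endloop
endfacet
facet normal -0.336 -0.885 0.321
outer loop
vertex -3.622 2.899 3.565
vertex -3.338 2.523 2.826
vertex -1.625 2.334 4.098
endloop
endfacet
facet normal -0.652 0.546 -0.527
outer loop
vertex -3.338 2.523 2.826
vertex -2.855 3.366 3.102
vertex -2.691 2.782 2.294
endloop
endfacet
facet normal 0.124 -0.943 -0.308
outer loop
vertex -3.338 2.523 2.826
vertex -2.691 2.782 2.294
vertex -1.625 2.334 4.098
endloop
endfacet
facet normal -0.651 0.546 -0.527
outer loop
vertex -2.691 2.782 2.294
vertex -2.855 3.366 3.102
vertex -2.168 3.48 2.371
endloop
endfacet
facet normal 0.704 -0.469 -0.533
outer loop
vertex -2.691 2.782 2.294
vertex -2.168 3.48 2.371
vertex -1.625 2.334 4.098
endloop
endfacet
facet normal -0.651 0.546 -0.527
outer loop
vertex -2.168 3.48 2.371
vertex -2.855 3.366 3.102
vertex -2.162 4.093 2.998
endloop
endfacet
facet normal 0.966 0.179 -0.185
outer loop
vertex -2.168 3.48 2.371
vertex -2.162 4.093 2.998
vertex -1.625 2.334 4.098
endloop
endfacet

endsolid


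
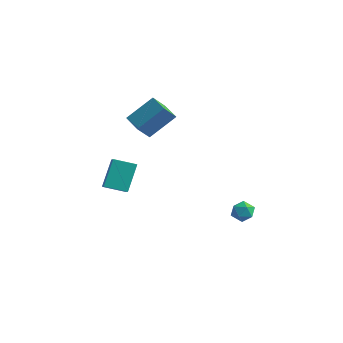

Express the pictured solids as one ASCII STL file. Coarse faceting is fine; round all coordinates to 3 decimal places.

solid 
facet normal 0.000 0.868 0.496
outer loop
vertex 2.986 3.387 -0.154
vertex 3.049 3.039 0.455
vertex 3.626 3.24 0.103
endloop
endfacet
facet normal 0.280 0.948 -0.154
outer loop
vertex 2.986 3.387 -0.154
vertex 3.626 3.24 0.103
vertex 3.497 3.166 -0.586
endloop
endfacet
facet normal -0.211 0.746 -0.631
outer loop
vertex 2.986 3.387 -0.154
vertex 3.497 3.166 -0.586
vertex 2.841 2.919 -0.659
endloop
endfacet
facet normal -0.794 0.542 -0.274
outer loop
vertex 2.986 3.387 -0.154
vertex 2.841 2.919 -0.659
vertex 2.565 2.84 -0.016
endloop
endfacet
facet normal -0.664 0.617 0.422
outer loop
vertex 2.986 3.387 -0.154
vertex 2.565 2.84 -0.016
vertex 3.049 3.039 0.455
endloop
endfacet
facet normal 0.838 0.503 -0.211
outer loop
vertex 3.497 3.166 -0.586
vertex 3.626 3.24 0.103
vertex 3.875 2.68 -0.244
endloop
endfacet
facet normal 0.384 0.375 0.844
outer loop
vertex 3.626 3.24 0.103
vertex 3.049 3.039 0.455
vertex 3.599 2.601 0.399
endloop
endfacet
facet normal -0.691 -0.029 0.722
outer loop
vertex 3.049 3.039 0.455
vertex 2.565 2.84 -0.016
vertex 2.943 2.354 0.326
endloop
endfacet
facet normal -0.902 -0.150 -0.405
outer loop
vertex 2.565 2.84 -0.016
vertex 2.841 2.919 -0.659
vertex 2.814 2.28 -0.363
endloop
endfacet
facet normal 0.042 0.179 -0.983
outer loop
vertex 2.841 2.919 -0.659
vertex 3.497 3.166 -0.586
vertex 3.391 2.481 -0.715
endloop
endfacet
facet normal 0.794 -0.542 0.274
outer loop
vertex 3.454 2.133 -0.106
vertex 3.875 2.68 -0.244
vertex 3.599 2.601 0.399
endloop
endfacet
facet normal 0.211 -0.746 0.631
outer loop
vertex 3.454 2.133 -0.106
vertex 3.599 2.601 0.399
vertex 2.943 2.354 0.326
endloop
endfacet
facet normal -0.280 -0.948 0.154
outer loop
vertex 3.454 2.133 -0.106
vertex 2.943 2.354 0.326
vertex 2.814 2.28 -0.363
endloop
endfacet
facet normal -0.000 -0.868 -0.496
outer loop
vertex 3.454 2.133 -0.106
vertex 2.814 2.28 -0.363
vertex 3.391 2.481 -0.715
endloop
endfacet
facet normal 0.664 -0.617 -0.422
outer loop
vertex 3.454 2.133 -0.106
vertex 3.391 2.481 -0.715
vertex 3.875 2.68 -0.244
endloop
endfacet
facet normal 0.902 0.150 0.405
outer loop
vertex 3.599 2.601 0.399
vertex 3.875 2.68 -0.244
vertex 3.626 3.24 0.103
endloop
endfacet
facet normal -0.042 -0.179 0.983
outer loop
vertex 2.943 2.354 0.326
vertex 3.599 2.601 0.399
vertex 3.049 3.039 0.455
endloop
endfacet
facet normal -0.838 -0.503 0.211
outer loop
vertex 2.814 2.28 -0.363
vertex 2.943 2.354 0.326
vertex 2.565 2.84 -0.016
endloop
endfacet
facet normal -0.384 -0.375 -0.844
outer loop
vertex 3.391 2.481 -0.715
vertex 2.814 2.28 -0.363
vertex 2.841 2.919 -0.659
endloop
endfacet
facet normal 0.691 0.029 -0.722
outer loop
vertex 3.875 2.68 -0.244
vertex 3.391 2.481 -0.715
vertex 3.497 3.166 -0.586
endloop
endfacet
facet normal -0.396 -0.648 -0.650
outer loop
vertex -3.631 2.513 3.678
vertex -4.828 3.023 3.899
vertex -3.456 3.313 2.774
endloop
endfacet
facet normal 0.907 -0.387 -0.167
outer loop
vertex -2.672 4.597 4.061
vertex -3.631 2.513 3.678
vertex -3.456 3.313 2.774
endloop
endfacet
facet normal -0.396 -0.648 -0.650
outer loop
vertex -3.456 3.313 2.774
vertex -4.828 3.023 3.899
vertex -4.654 3.824 2.995
endloop
endfacet
facet normal 0.143 0.656 -0.741
outer loop
vertex -4.654 3.824 2.995
vertex -2.672 4.597 4.061
vertex -3.456 3.313 2.774
endloop
endfacet
facet normal -0.143 -0.656 0.741
outer loop
vertex -3.631 2.513 3.678
vertex -4.044 4.307 5.186
vertex -4.828 3.023 3.899
endloop
endfacet
facet normal 0.907 -0.386 -0.168
outer loop
vertex -2.846 3.796 4.965
vertex -3.631 2.513 3.678
vertex -2.672 4.597 4.061
endloop
endfacet
facet normal -0.143 -0.656 0.741
outer loop
vertex -2.846 3.796 4.965
vertex -4.044 4.307 5.186
vertex -3.631 2.513 3.678
endloop
endfacet
facet normal -0.907 0.386 0.167
outer loop
vertex -4.828 3.023 3.899
vertex -4.044 4.307 5.186
vertex -4.654 3.824 2.995
endloop
endfacet
facet normal 0.143 0.656 -0.741
outer loop
vertex -3.869 5.107 4.282
vertex -2.672 4.597 4.061
vertex -4.654 3.824 2.995
endloop
endfacet
facet normal -0.907 0.387 0.167
outer loop
vertex -4.654 3.824 2.995
vertex -4.044 4.307 5.186
vertex -3.869 5.107 4.282
endloop
endfacet
facet normal 0.396 0.648 0.650
outer loop
vertex -3.869 5.107 4.282
vertex -2.846 3.796 4.965
vertex -2.672 4.597 4.061
endloop
endfacet
facet normal 0.396 0.648 0.650
outer loop
vertex -4.044 4.307 5.186
vertex -2.846 3.796 4.965
vertex -3.869 5.107 4.282
endloop
endfacet
facet normal -0.757 -0.584 0.293
outer loop
vertex -2.895 -0.292 2.914
vertex -3.462 0.209 2.446
vertex -2.635 -1.362 1.452
endloop
endfacet
facet normal 0.638 -0.563 0.526
outer loop
vertex -1.658 -0.609 1.074
vertex -2.895 -0.292 2.914
vertex -2.635 -1.362 1.452
endloop
endfacet
facet normal -0.757 -0.584 0.293
outer loop
vertex -2.635 -1.362 1.452
vertex -3.462 0.209 2.446
vertex -3.202 -0.861 0.984
endloop
endfacet
facet normal 0.142 -0.585 -0.798
outer loop
vertex -3.202 -0.861 0.984
vertex -1.658 -0.609 1.074
vertex -2.635 -1.362 1.452
endloop
endfacet
facet normal -0.142 0.585 0.798
outer loop
vertex -2.895 -0.292 2.914
vertex -2.485 0.962 2.068
vertex -3.462 0.209 2.446
endloop
endfacet
facet normal 0.638 -0.563 0.526
outer loop
vertex -1.918 0.461 2.536
vertex -2.895 -0.292 2.914
vertex -1.658 -0.609 1.074
endloop
endfacet
facet normal -0.142 0.585 0.798
outer loop
vertex -1.918 0.461 2.536
vertex -2.485 0.962 2.068
vertex -2.895 -0.292 2.914
endloop
endfacet
facet normal -0.638 0.563 -0.526
outer loop
vertex -3.462 0.209 2.446
vertex -2.485 0.962 2.068
vertex -3.202 -0.861 0.984
endloop
endfacet
facet normal 0.142 -0.585 -0.798
outer loop
vertex -2.225 -0.108 0.606
vertex -1.658 -0.609 1.074
vertex -3.202 -0.861 0.984
endloop
endfacet
facet normal -0.638 0.563 -0.526
outer loop
vertex -3.202 -0.861 0.984
vertex -2.485 0.962 2.068
vertex -2.225 -0.108 0.606
endloop
endfacet
facet normal 0.757 0.584 -0.293
outer loop
vertex -2.225 -0.108 0.606
vertex -1.918 0.461 2.536
vertex -1.658 -0.609 1.074
endloop
endfacet
facet normal 0.757 0.584 -0.293
outer loop
vertex -2.485 0.962 2.068
vertex -1.918 0.461 2.536
vertex -2.225 -0.108 0.606
endloop
endfacet

endsolid


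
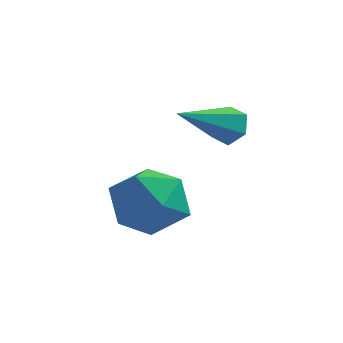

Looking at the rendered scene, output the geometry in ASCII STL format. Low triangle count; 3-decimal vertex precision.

solid 
facet normal 0.393 0.802 -0.450
outer loop
vertex 0.289 4.666 -1.412
vertex -0.165 4.636 -1.862
vertex -0.262 4.981 -1.332
endloop
endfacet
facet normal 0.206 0.113 0.972
outer loop
vertex 0.289 4.666 -1.412
vertex -0.262 4.981 -1.332
vertex -0.955 3.024 -0.958
endloop
endfacet
facet normal 0.394 0.802 -0.450
outer loop
vertex -0.262 4.981 -1.332
vertex -0.165 4.636 -1.862
vertex -0.716 4.951 -1.783
endloop
endfacet
facet normal -0.669 0.361 0.650
outer loop
vertex -0.262 4.981 -1.332
vertex -0.716 4.951 -1.783
vertex -0.955 3.024 -0.958
endloop
endfacet
facet normal 0.394 0.802 -0.450
outer loop
vertex -0.716 4.951 -1.783
vertex -0.165 4.636 -1.862
vertex -0.619 4.606 -2.313
endloop
endfacet
facet normal -0.979 0.035 -0.202
outer loop
vertex -0.716 4.951 -1.783
vertex -0.619 4.606 -2.313
vertex -0.955 3.024 -0.958
endloop
endfacet
facet normal 0.394 0.801 -0.450
outer loop
vertex -0.619 4.606 -2.313
vertex -0.165 4.636 -1.862
vertex -0.067 4.29 -2.392
endloop
endfacet
facet normal -0.414 -0.540 -0.733
outer loop
vertex -0.619 4.606 -2.313
vertex -0.067 4.29 -2.392
vertex -0.955 3.024 -0.958
endloop
endfacet
facet normal 0.394 0.801 -0.450
outer loop
vertex -0.067 4.29 -2.392
vertex -0.165 4.636 -1.862
vertex 0.386 4.32 -1.942
endloop
endfacet
facet normal 0.460 -0.787 -0.410
outer loop
vertex -0.067 4.29 -2.392
vertex 0.386 4.32 -1.942
vertex -0.955 3.024 -0.958
endloop
endfacet
facet normal 0.394 0.801 -0.451
outer loop
vertex 0.386 4.32 -1.942
vertex -0.165 4.636 -1.862
vertex 0.289 4.666 -1.412
endloop
endfacet
facet normal 0.770 -0.461 0.442
outer loop
vertex 0.386 4.32 -1.942
vertex 0.289 4.666 -1.412
vertex -0.955 3.024 -0.958
endloop
endfacet
facet normal 0.311 0.750 0.583
outer loop
vertex -0.773 2.866 -3.562
vertex -1.523 2.551 -2.756
vertex -0.465 2.112 -2.756
endloop
endfacet
facet normal 0.839 0.518 0.164
outer loop
vertex -0.773 2.866 -3.562
vertex -0.465 2.112 -2.756
vertex -0.15 1.947 -3.846
endloop
endfacet
facet normal 0.627 0.584 -0.515
outer loop
vertex -0.773 2.866 -3.562
vertex -0.15 1.947 -3.846
vertex -1.015 2.283 -4.519
endloop
endfacet
facet normal -0.031 0.857 -0.514
outer loop
vertex -0.773 2.866 -3.562
vertex -1.015 2.283 -4.519
vertex -1.863 2.657 -3.845
endloop
endfacet
facet normal -0.227 0.960 0.164
outer loop
vertex -0.773 2.866 -3.562
vertex -1.863 2.657 -3.845
vertex -1.523 2.551 -2.756
endloop
endfacet
facet normal 0.938 -0.177 0.298
outer loop
vertex -0.15 1.947 -3.846
vertex -0.465 2.112 -2.756
vertex -0.517 1.063 -3.215
endloop
endfacet
facet normal 0.083 0.200 0.976
outer loop
vertex -0.465 2.112 -2.756
vertex -1.523 2.551 -2.756
vertex -1.365 1.437 -2.541
endloop
endfacet
facet normal -0.787 0.540 0.298
outer loop
vertex -1.523 2.551 -2.756
vertex -1.863 2.657 -3.845
vertex -2.23 1.773 -3.214
endloop
endfacet
facet normal -0.471 0.373 -0.799
outer loop
vertex -1.863 2.657 -3.845
vertex -1.015 2.283 -4.519
vertex -1.915 1.608 -4.304
endloop
endfacet
facet normal 0.595 -0.070 -0.800
outer loop
vertex -1.015 2.283 -4.519
vertex -0.15 1.947 -3.846
vertex -0.857 1.169 -4.304
endloop
endfacet
facet normal 0.031 -0.857 0.514
outer loop
vertex -1.607 0.854 -3.498
vertex -0.517 1.063 -3.215
vertex -1.365 1.437 -2.541
endloop
endfacet
facet normal -0.627 -0.584 0.515
outer loop
vertex -1.607 0.854 -3.498
vertex -1.365 1.437 -2.541
vertex -2.23 1.773 -3.214
endloop
endfacet
facet normal -0.839 -0.518 -0.164
outer loop
vertex -1.607 0.854 -3.498
vertex -2.23 1.773 -3.214
vertex -1.915 1.608 -4.304
endloop
endfacet
facet normal -0.311 -0.750 -0.583
outer loop
vertex -1.607 0.854 -3.498
vertex -1.915 1.608 -4.304
vertex -0.857 1.169 -4.304
endloop
endfacet
facet normal 0.227 -0.960 -0.164
outer loop
vertex -1.607 0.854 -3.498
vertex -0.857 1.169 -4.304
vertex -0.517 1.063 -3.215
endloop
endfacet
facet normal 0.471 -0.373 0.799
outer loop
vertex -1.365 1.437 -2.541
vertex -0.517 1.063 -3.215
vertex -0.465 2.112 -2.756
endloop
endfacet
facet normal -0.595 0.070 0.800
outer loop
vertex -2.23 1.773 -3.214
vertex -1.365 1.437 -2.541
vertex -1.523 2.551 -2.756
endloop
endfacet
facet normal -0.938 0.177 -0.298
outer loop
vertex -1.915 1.608 -4.304
vertex -2.23 1.773 -3.214
vertex -1.863 2.657 -3.845
endloop
endfacet
facet normal -0.083 -0.200 -0.976
outer loop
vertex -0.857 1.169 -4.304
vertex -1.915 1.608 -4.304
vertex -1.015 2.283 -4.519
endloop
endfacet
facet normal 0.787 -0.540 -0.298
outer loop
vertex -0.517 1.063 -3.215
vertex -0.857 1.169 -4.304
vertex -0.15 1.947 -3.846
endloop
endfacet

endsolid


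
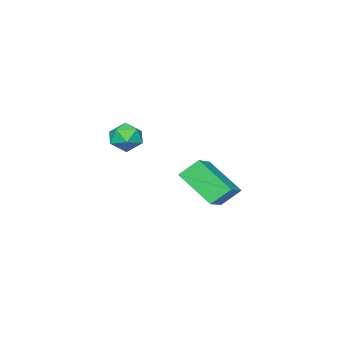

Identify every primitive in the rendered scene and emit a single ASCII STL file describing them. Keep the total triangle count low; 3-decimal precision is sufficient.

solid 
facet normal -0.815 -0.396 -0.423
outer loop
vertex -1.41 1.858 -1.106
vertex -1.991 2.334 -0.431
vertex -1.528 3.278 -2.207
endloop
endfacet
facet normal 0.576 -0.471 -0.669
outer loop
vertex -0.069 3.986 -1.449
vertex -1.41 1.858 -1.106
vertex -1.528 3.278 -2.207
endloop
endfacet
facet normal -0.815 -0.396 -0.423
outer loop
vertex -1.528 3.278 -2.207
vertex -1.991 2.334 -0.431
vertex -2.109 3.753 -1.531
endloop
endfacet
facet normal -0.066 0.789 -0.611
outer loop
vertex -2.109 3.753 -1.531
vertex -0.069 3.986 -1.449
vertex -1.528 3.278 -2.207
endloop
endfacet
facet normal 0.065 -0.788 0.612
outer loop
vertex -1.41 1.858 -1.106
vertex -0.532 3.042 0.327
vertex -1.991 2.334 -0.431
endloop
endfacet
facet normal 0.576 -0.471 -0.669
outer loop
vertex 0.049 2.567 -0.349
vertex -1.41 1.858 -1.106
vertex -0.069 3.986 -1.449
endloop
endfacet
facet normal 0.066 -0.789 0.611
outer loop
vertex 0.049 2.567 -0.349
vertex -0.532 3.042 0.327
vertex -1.41 1.858 -1.106
endloop
endfacet
facet normal -0.576 0.470 0.669
outer loop
vertex -1.991 2.334 -0.431
vertex -0.532 3.042 0.327
vertex -2.109 3.753 -1.531
endloop
endfacet
facet normal -0.065 0.788 -0.612
outer loop
vertex -0.65 4.462 -0.774
vertex -0.069 3.986 -1.449
vertex -2.109 3.753 -1.531
endloop
endfacet
facet normal -0.576 0.471 0.669
outer loop
vertex -2.109 3.753 -1.531
vertex -0.532 3.042 0.327
vertex -0.65 4.462 -0.774
endloop
endfacet
facet normal 0.815 0.396 0.423
outer loop
vertex -0.65 4.462 -0.774
vertex 0.049 2.567 -0.349
vertex -0.069 3.986 -1.449
endloop
endfacet
facet normal 0.815 0.396 0.423
outer loop
vertex -0.532 3.042 0.327
vertex 0.049 2.567 -0.349
vertex -0.65 4.462 -0.774
endloop
endfacet
facet normal -0.555 0.773 0.308
outer loop
vertex 3.025 3.541 2.435
vertex 2.602 3.11 2.755
vertex 3.143 3.367 3.085
endloop
endfacet
facet normal 0.130 0.963 0.234
outer loop
vertex 3.025 3.541 2.435
vertex 3.143 3.367 3.085
vertex 3.662 3.405 2.642
endloop
endfacet
facet normal 0.322 0.837 -0.442
outer loop
vertex 3.025 3.541 2.435
vertex 3.662 3.405 2.642
vertex 3.442 3.171 2.039
endloop
endfacet
facet normal -0.242 0.569 -0.786
outer loop
vertex 3.025 3.541 2.435
vertex 3.442 3.171 2.039
vertex 2.787 2.989 2.109
endloop
endfacet
facet normal -0.784 0.529 -0.324
outer loop
vertex 3.025 3.541 2.435
vertex 2.787 2.989 2.109
vertex 2.602 3.11 2.755
endloop
endfacet
facet normal 0.521 0.545 0.657
outer loop
vertex 3.662 3.405 2.642
vertex 3.143 3.367 3.085
vertex 3.633 2.891 3.091
endloop
endfacet
facet normal -0.585 0.236 0.776
outer loop
vertex 3.143 3.367 3.085
vertex 2.602 3.11 2.755
vertex 2.978 2.709 3.161
endloop
endfacet
facet normal -0.957 -0.159 -0.244
outer loop
vertex 2.602 3.11 2.755
vertex 2.787 2.989 2.109
vertex 2.758 2.475 2.558
endloop
endfacet
facet normal -0.080 -0.095 -0.992
outer loop
vertex 2.787 2.989 2.109
vertex 3.442 3.171 2.039
vertex 3.277 2.513 2.115
endloop
endfacet
facet normal 0.833 0.340 -0.436
outer loop
vertex 3.442 3.171 2.039
vertex 3.662 3.405 2.642
vertex 3.818 2.77 2.445
endloop
endfacet
facet normal 0.242 -0.569 0.786
outer loop
vertex 3.395 2.339 2.765
vertex 3.633 2.891 3.091
vertex 2.978 2.709 3.161
endloop
endfacet
facet normal -0.322 -0.837 0.442
outer loop
vertex 3.395 2.339 2.765
vertex 2.978 2.709 3.161
vertex 2.758 2.475 2.558
endloop
endfacet
facet normal -0.130 -0.963 -0.234
outer loop
vertex 3.395 2.339 2.765
vertex 2.758 2.475 2.558
vertex 3.277 2.513 2.115
endloop
endfacet
facet normal 0.555 -0.773 -0.308
outer loop
vertex 3.395 2.339 2.765
vertex 3.277 2.513 2.115
vertex 3.818 2.77 2.445
endloop
endfacet
facet normal 0.784 -0.529 0.324
outer loop
vertex 3.395 2.339 2.765
vertex 3.818 2.77 2.445
vertex 3.633 2.891 3.091
endloop
endfacet
facet normal 0.080 0.095 0.992
outer loop
vertex 2.978 2.709 3.161
vertex 3.633 2.891 3.091
vertex 3.143 3.367 3.085
endloop
endfacet
facet normal -0.833 -0.340 0.436
outer loop
vertex 2.758 2.475 2.558
vertex 2.978 2.709 3.161
vertex 2.602 3.11 2.755
endloop
endfacet
facet normal -0.521 -0.545 -0.657
outer loop
vertex 3.277 2.513 2.115
vertex 2.758 2.475 2.558
vertex 2.787 2.989 2.109
endloop
endfacet
facet normal 0.585 -0.236 -0.776
outer loop
vertex 3.818 2.77 2.445
vertex 3.277 2.513 2.115
vertex 3.442 3.171 2.039
endloop
endfacet
facet normal 0.957 0.159 0.244
outer loop
vertex 3.633 2.891 3.091
vertex 3.818 2.77 2.445
vertex 3.662 3.405 2.642
endloop
endfacet

endsolid


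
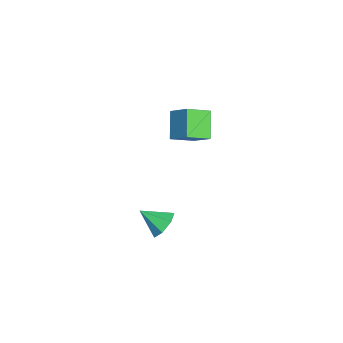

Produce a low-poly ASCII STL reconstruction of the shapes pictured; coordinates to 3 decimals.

solid 
facet normal 0.201 0.799 -0.566
outer loop
vertex 3.833 -0.283 -3.286
vertex 3.006 -0.241 -3.521
vertex 3.393 0.136 -2.851
endloop
endfacet
facet normal 0.595 -0.186 0.782
outer loop
vertex 3.833 -0.283 -3.286
vertex 3.393 0.136 -2.851
vertex 2.714 -1.399 -2.699
endloop
endfacet
facet normal 0.202 0.799 -0.566
outer loop
vertex 3.393 0.136 -2.851
vertex 3.006 -0.241 -3.521
vertex 2.663 0.271 -2.921
endloop
endfacet
facet normal -0.071 0.129 0.989
outer loop
vertex 3.393 0.136 -2.851
vertex 2.663 0.271 -2.921
vertex 2.714 -1.399 -2.699
endloop
endfacet
facet normal 0.203 0.799 -0.566
outer loop
vertex 2.663 0.271 -2.921
vertex 3.006 -0.241 -3.521
vertex 2.191 0.021 -3.443
endloop
endfacet
facet normal -0.755 0.064 0.652
outer loop
vertex 2.663 0.271 -2.921
vertex 2.191 0.021 -3.443
vertex 2.714 -1.399 -2.699
endloop
endfacet
facet normal 0.202 0.798 -0.567
outer loop
vertex 2.191 0.021 -3.443
vertex 3.006 -0.241 -3.521
vertex 2.333 -0.427 -4.023
endloop
endfacet
facet normal -0.942 -0.333 0.027
outer loop
vertex 2.191 0.021 -3.443
vertex 2.333 -0.427 -4.023
vertex 2.714 -1.399 -2.699
endloop
endfacet
facet normal 0.201 0.799 -0.566
outer loop
vertex 2.333 -0.427 -4.023
vertex 3.006 -0.241 -3.521
vertex 2.983 -0.734 -4.225
endloop
endfacet
facet normal -0.491 -0.764 -0.419
outer loop
vertex 2.333 -0.427 -4.023
vertex 2.983 -0.734 -4.225
vertex 2.714 -1.399 -2.699
endloop
endfacet
facet normal 0.202 0.799 -0.566
outer loop
vertex 2.983 -0.734 -4.225
vertex 3.006 -0.241 -3.521
vertex 3.65 -0.67 -3.897
endloop
endfacet
facet normal 0.257 -0.902 -0.348
outer loop
vertex 2.983 -0.734 -4.225
vertex 3.65 -0.67 -3.897
vertex 2.714 -1.399 -2.699
endloop
endfacet
facet normal 0.202 0.799 -0.566
outer loop
vertex 3.65 -0.67 -3.897
vertex 3.006 -0.241 -3.521
vertex 3.833 -0.283 -3.286
endloop
endfacet
facet normal 0.741 -0.645 0.187
outer loop
vertex 3.65 -0.67 -3.897
vertex 3.833 -0.283 -3.286
vertex 2.714 -1.399 -2.699
endloop
endfacet
facet normal -0.525 -0.579 -0.624
outer loop
vertex -2.623 -0.048 -2.166
vertex -3.915 -0.05 -1.077
vertex -3.176 1.159 -2.82
endloop
endfacet
facet normal 0.765 0.001 -0.644
outer loop
vertex -2.405 2.01 -1.903
vertex -2.623 -0.048 -2.166
vertex -3.176 1.159 -2.82
endloop
endfacet
facet normal -0.525 -0.579 -0.624
outer loop
vertex -3.176 1.159 -2.82
vertex -3.915 -0.05 -1.077
vertex -4.469 1.157 -1.731
endloop
endfacet
facet normal -0.374 0.815 -0.442
outer loop
vertex -4.469 1.157 -1.731
vertex -2.405 2.01 -1.903
vertex -3.176 1.159 -2.82
endloop
endfacet
facet normal 0.374 -0.815 0.442
outer loop
vertex -2.623 -0.048 -2.166
vertex -3.144 0.801 -0.16
vertex -3.915 -0.05 -1.077
endloop
endfacet
facet normal 0.764 0.001 -0.645
outer loop
vertex -1.851 0.803 -1.249
vertex -2.623 -0.048 -2.166
vertex -2.405 2.01 -1.903
endloop
endfacet
facet normal 0.374 -0.815 0.442
outer loop
vertex -1.851 0.803 -1.249
vertex -3.144 0.801 -0.16
vertex -2.623 -0.048 -2.166
endloop
endfacet
facet normal -0.765 -0.002 0.644
outer loop
vertex -3.915 -0.05 -1.077
vertex -3.144 0.801 -0.16
vertex -4.469 1.157 -1.731
endloop
endfacet
facet normal -0.374 0.815 -0.442
outer loop
vertex -3.697 2.008 -0.814
vertex -2.405 2.01 -1.903
vertex -4.469 1.157 -1.731
endloop
endfacet
facet normal -0.765 -0.001 0.645
outer loop
vertex -4.469 1.157 -1.731
vertex -3.144 0.801 -0.16
vertex -3.697 2.008 -0.814
endloop
endfacet
facet normal 0.525 0.579 0.624
outer loop
vertex -3.697 2.008 -0.814
vertex -1.851 0.803 -1.249
vertex -2.405 2.01 -1.903
endloop
endfacet
facet normal 0.525 0.579 0.624
outer loop
vertex -3.144 0.801 -0.16
vertex -1.851 0.803 -1.249
vertex -3.697 2.008 -0.814
endloop
endfacet

endsolid


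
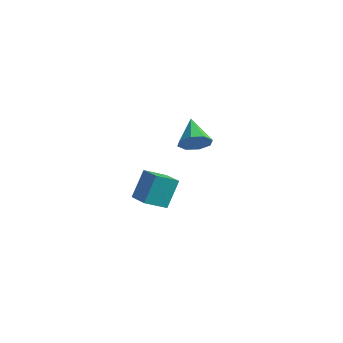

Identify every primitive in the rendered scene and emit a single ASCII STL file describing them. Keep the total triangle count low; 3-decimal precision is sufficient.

solid 
facet normal 0.587 -0.643 -0.493
outer loop
vertex 4.463 -2.364 1.286
vertex 3.9 -2.737 1.102
vertex 4.252 -2.201 0.822
endloop
endfacet
facet normal 0.379 0.913 0.148
outer loop
vertex 4.463 -2.364 1.286
vertex 4.252 -2.201 0.822
vertex 3.12 -1.883 1.758
endloop
endfacet
facet normal 0.586 -0.643 -0.494
outer loop
vertex 4.252 -2.201 0.822
vertex 3.9 -2.737 1.102
vertex 3.834 -2.351 0.521
endloop
endfacet
facet normal -0.056 0.923 -0.382
outer loop
vertex 4.252 -2.201 0.822
vertex 3.834 -2.351 0.521
vertex 3.12 -1.883 1.758
endloop
endfacet
facet normal 0.587 -0.642 -0.493
outer loop
vertex 3.834 -2.351 0.521
vertex 3.9 -2.737 1.102
vertex 3.455 -2.728 0.561
endloop
endfacet
facet normal -0.612 0.555 -0.563
outer loop
vertex 3.834 -2.351 0.521
vertex 3.455 -2.728 0.561
vertex 3.12 -1.883 1.758
endloop
endfacet
facet normal 0.587 -0.642 -0.493
outer loop
vertex 3.455 -2.728 0.561
vertex 3.9 -2.737 1.102
vertex 3.337 -3.11 0.918
endloop
endfacet
facet normal -0.957 0.027 -0.287
outer loop
vertex 3.455 -2.728 0.561
vertex 3.337 -3.11 0.918
vertex 3.12 -1.883 1.758
endloop
endfacet
facet normal 0.587 -0.642 -0.494
outer loop
vertex 3.337 -3.11 0.918
vertex 3.9 -2.737 1.102
vertex 3.548 -3.274 1.382
endloop
endfacet
facet normal -0.893 -0.351 0.282
outer loop
vertex 3.337 -3.11 0.918
vertex 3.548 -3.274 1.382
vertex 3.12 -1.883 1.758
endloop
endfacet
facet normal 0.586 -0.642 -0.494
outer loop
vertex 3.548 -3.274 1.382
vertex 3.9 -2.737 1.102
vertex 3.966 -3.123 1.682
endloop
endfacet
facet normal -0.455 -0.360 0.815
outer loop
vertex 3.548 -3.274 1.382
vertex 3.966 -3.123 1.682
vertex 3.12 -1.883 1.758
endloop
endfacet
facet normal 0.586 -0.642 -0.494
outer loop
vertex 3.966 -3.123 1.682
vertex 3.9 -2.737 1.102
vertex 4.345 -2.746 1.642
endloop
endfacet
facet normal 0.099 0.006 0.995
outer loop
vertex 3.966 -3.123 1.682
vertex 4.345 -2.746 1.642
vertex 3.12 -1.883 1.758
endloop
endfacet
facet normal 0.587 -0.642 -0.494
outer loop
vertex 4.345 -2.746 1.642
vertex 3.9 -2.737 1.102
vertex 4.463 -2.364 1.286
endloop
endfacet
facet normal 0.444 0.534 0.720
outer loop
vertex 4.345 -2.746 1.642
vertex 4.463 -2.364 1.286
vertex 3.12 -1.883 1.758
endloop
endfacet
facet normal -0.877 0.411 -0.248
outer loop
vertex -0.054 -0.678 -3.146
vertex 0.497 0.158 -3.711
vertex -0.085 -1.476 -4.356
endloop
endfacet
facet normal -0.478 -0.728 0.492
outer loop
vertex 0.863 -1.918 -4.089
vertex -0.054 -0.678 -3.146
vertex -0.085 -1.476 -4.356
endloop
endfacet
facet normal -0.878 0.410 -0.247
outer loop
vertex -0.085 -1.476 -4.356
vertex 0.497 0.158 -3.711
vertex 0.465 -0.639 -4.922
endloop
endfacet
facet normal -0.021 -0.550 -0.835
outer loop
vertex 0.465 -0.639 -4.922
vertex 0.863 -1.918 -4.089
vertex -0.085 -1.476 -4.356
endloop
endfacet
facet normal 0.021 0.550 0.835
outer loop
vertex -0.054 -0.678 -3.146
vertex 1.445 -0.284 -3.444
vertex 0.497 0.158 -3.711
endloop
endfacet
facet normal -0.478 -0.728 0.492
outer loop
vertex 0.895 -1.121 -2.878
vertex -0.054 -0.678 -3.146
vertex 0.863 -1.918 -4.089
endloop
endfacet
facet normal 0.021 0.550 0.835
outer loop
vertex 0.895 -1.121 -2.878
vertex 1.445 -0.284 -3.444
vertex -0.054 -0.678 -3.146
endloop
endfacet
facet normal 0.478 0.728 -0.492
outer loop
vertex 0.497 0.158 -3.711
vertex 1.445 -0.284 -3.444
vertex 0.465 -0.639 -4.922
endloop
endfacet
facet normal -0.021 -0.550 -0.835
outer loop
vertex 1.414 -1.082 -4.654
vertex 0.863 -1.918 -4.089
vertex 0.465 -0.639 -4.922
endloop
endfacet
facet normal 0.478 0.727 -0.492
outer loop
vertex 0.465 -0.639 -4.922
vertex 1.445 -0.284 -3.444
vertex 1.414 -1.082 -4.654
endloop
endfacet
facet normal 0.877 -0.411 0.247
outer loop
vertex 1.414 -1.082 -4.654
vertex 0.895 -1.121 -2.878
vertex 0.863 -1.918 -4.089
endloop
endfacet
facet normal 0.878 -0.410 0.248
outer loop
vertex 1.445 -0.284 -3.444
vertex 0.895 -1.121 -2.878
vertex 1.414 -1.082 -4.654
endloop
endfacet

endsolid


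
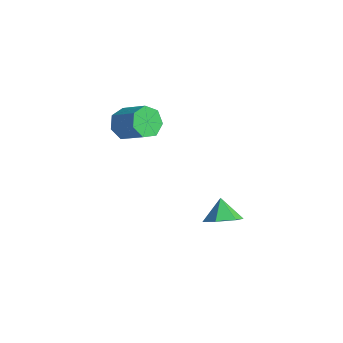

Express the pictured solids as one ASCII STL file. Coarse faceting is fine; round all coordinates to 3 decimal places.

solid 
facet normal 0.550 -0.363 -0.752
outer loop
vertex 1.888 1.019 -2.918
vertex 1.014 0.923 -3.511
vertex 1.575 1.823 -3.535
endloop
endfacet
facet normal 0.339 0.652 0.678
outer loop
vertex 1.888 1.019 -2.918
vertex 1.575 1.823 -3.535
vertex 0.266 1.417 -2.489
endloop
endfacet
facet normal 0.551 -0.363 -0.752
outer loop
vertex 1.575 1.823 -3.535
vertex 1.014 0.923 -3.511
vertex 0.702 1.727 -4.128
endloop
endfacet
facet normal -0.196 0.972 0.132
outer loop
vertex 1.575 1.823 -3.535
vertex 0.702 1.727 -4.128
vertex 0.266 1.417 -2.489
endloop
endfacet
facet normal 0.551 -0.363 -0.752
outer loop
vertex 0.702 1.727 -4.128
vertex 1.014 0.923 -3.511
vertex 0.141 0.828 -4.105
endloop
endfacet
facet normal -0.843 0.523 -0.125
outer loop
vertex 0.702 1.727 -4.128
vertex 0.141 0.828 -4.105
vertex 0.266 1.417 -2.489
endloop
endfacet
facet normal 0.551 -0.362 -0.752
outer loop
vertex 0.141 0.828 -4.105
vertex 1.014 0.923 -3.511
vertex 0.454 0.024 -3.488
endloop
endfacet
facet normal -0.955 -0.246 0.164
outer loop
vertex 0.141 0.828 -4.105
vertex 0.454 0.024 -3.488
vertex 0.266 1.417 -2.489
endloop
endfacet
facet normal 0.551 -0.362 -0.752
outer loop
vertex 0.454 0.024 -3.488
vertex 1.014 0.923 -3.511
vertex 1.327 0.12 -2.895
endloop
endfacet
facet normal -0.420 -0.566 0.710
outer loop
vertex 0.454 0.024 -3.488
vertex 1.327 0.12 -2.895
vertex 0.266 1.417 -2.489
endloop
endfacet
facet normal 0.550 -0.363 -0.752
outer loop
vertex 1.327 0.12 -2.895
vertex 1.014 0.923 -3.511
vertex 1.888 1.019 -2.918
endloop
endfacet
facet normal 0.227 -0.117 0.967
outer loop
vertex 1.327 0.12 -2.895
vertex 1.888 1.019 -2.918
vertex 0.266 1.417 -2.489
endloop
endfacet
facet normal -0.823 -0.113 -0.557
outer loop
vertex -3.27 -2.195 2.047
vertex -3.723 -1.523 2.58
vertex -3.195 -1.402 1.776
endloop
endfacet
facet normal 0.561 -0.315 -0.766
outer loop
vertex -3.27 -2.195 2.047
vertex -3.195 -1.402 1.776
vertex -1.764 -1.989 3.066
endloop
endfacet
facet normal 0.561 -0.315 -0.766
outer loop
vertex -1.764 -1.989 3.066
vertex -3.195 -1.402 1.776
vertex -1.689 -1.196 2.795
endloop
endfacet
facet normal 0.823 0.112 0.557
outer loop
vertex -1.764 -1.989 3.066
vertex -1.689 -1.196 2.795
vertex -2.217 -1.317 3.6
endloop
endfacet
facet normal -0.823 -0.112 -0.557
outer loop
vertex -3.195 -1.402 1.776
vertex -3.723 -1.523 2.58
vertex -3.517 -0.7 2.11
endloop
endfacet
facet normal 0.420 0.540 -0.730
outer loop
vertex -3.195 -1.402 1.776
vertex -3.517 -0.7 2.11
vertex -1.689 -1.196 2.795
endloop
endfacet
facet normal 0.420 0.540 -0.730
outer loop
vertex -1.689 -1.196 2.795
vertex -3.517 -0.7 2.11
vertex -2.011 -0.494 3.129
endloop
endfacet
facet normal 0.823 0.113 0.557
outer loop
vertex -1.689 -1.196 2.795
vertex -2.011 -0.494 3.129
vertex -2.217 -1.317 3.6
endloop
endfacet
facet normal -0.823 -0.112 -0.557
outer loop
vertex -3.517 -0.7 2.11
vertex -3.723 -1.523 2.58
vertex -3.994 -0.618 2.799
endloop
endfacet
facet normal -0.038 0.989 -0.144
outer loop
vertex -3.517 -0.7 2.11
vertex -3.994 -0.618 2.799
vertex -2.011 -0.494 3.129
endloop
endfacet
facet normal -0.038 0.989 -0.144
outer loop
vertex -2.011 -0.494 3.129
vertex -3.994 -0.618 2.799
vertex -2.489 -0.412 3.818
endloop
endfacet
facet normal 0.823 0.113 0.557
outer loop
vertex -2.011 -0.494 3.129
vertex -2.489 -0.412 3.818
vertex -2.217 -1.317 3.6
endloop
endfacet
facet normal -0.823 -0.112 -0.557
outer loop
vertex -3.994 -0.618 2.799
vertex -3.723 -1.523 2.58
vertex -4.267 -1.217 3.323
endloop
endfacet
facet normal -0.467 0.693 0.549
outer loop
vertex -3.994 -0.618 2.799
vertex -4.267 -1.217 3.323
vertex -2.489 -0.412 3.818
endloop
endfacet
facet normal -0.467 0.693 0.550
outer loop
vertex -2.489 -0.412 3.818
vertex -4.267 -1.217 3.323
vertex -2.761 -1.011 4.342
endloop
endfacet
facet normal 0.823 0.113 0.557
outer loop
vertex -2.489 -0.412 3.818
vertex -2.761 -1.011 4.342
vertex -2.217 -1.317 3.6
endloop
endfacet
facet normal -0.823 -0.112 -0.556
outer loop
vertex -4.267 -1.217 3.323
vertex -3.723 -1.523 2.58
vertex -4.13 -2.047 3.288
endloop
endfacet
facet normal -0.544 -0.125 0.830
outer loop
vertex -4.267 -1.217 3.323
vertex -4.13 -2.047 3.288
vertex -2.761 -1.011 4.342
endloop
endfacet
facet normal -0.544 -0.125 0.830
outer loop
vertex -2.761 -1.011 4.342
vertex -4.13 -2.047 3.288
vertex -2.624 -1.841 4.307
endloop
endfacet
facet normal 0.823 0.112 0.557
outer loop
vertex -2.761 -1.011 4.342
vertex -2.624 -1.841 4.307
vertex -2.217 -1.317 3.6
endloop
endfacet
facet normal -0.823 -0.113 -0.557
outer loop
vertex -4.13 -2.047 3.288
vertex -3.723 -1.523 2.58
vertex -3.686 -2.482 2.72
endloop
endfacet
facet normal -0.212 -0.849 0.485
outer loop
vertex -4.13 -2.047 3.288
vertex -3.686 -2.482 2.72
vertex -2.624 -1.841 4.307
endloop
endfacet
facet normal -0.212 -0.849 0.485
outer loop
vertex -2.624 -1.841 4.307
vertex -3.686 -2.482 2.72
vertex -2.181 -2.276 3.739
endloop
endfacet
facet normal 0.823 0.112 0.557
outer loop
vertex -2.624 -1.841 4.307
vertex -2.181 -2.276 3.739
vertex -2.217 -1.317 3.6
endloop
endfacet
facet normal -0.823 -0.113 -0.557
outer loop
vertex -3.686 -2.482 2.72
vertex -3.723 -1.523 2.58
vertex -3.27 -2.195 2.047
endloop
endfacet
facet normal 0.280 -0.933 -0.225
outer loop
vertex -3.686 -2.482 2.72
vertex -3.27 -2.195 2.047
vertex -2.181 -2.276 3.739
endloop
endfacet
facet normal 0.280 -0.933 -0.225
outer loop
vertex -2.181 -2.276 3.739
vertex -3.27 -2.195 2.047
vertex -1.764 -1.989 3.066
endloop
endfacet
facet normal 0.823 0.112 0.557
outer loop
vertex -2.181 -2.276 3.739
vertex -1.764 -1.989 3.066
vertex -2.217 -1.317 3.6
endloop
endfacet

endsolid
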